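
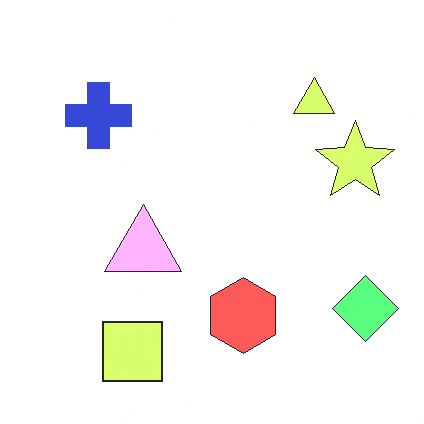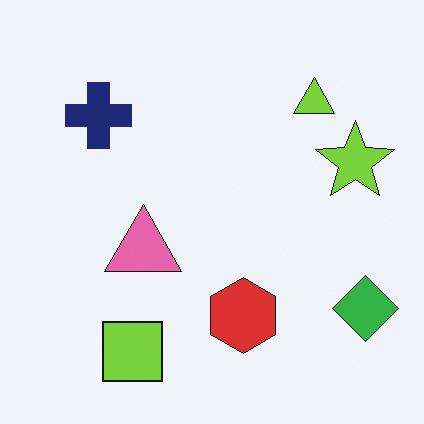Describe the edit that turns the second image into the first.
Brightened a lot.

Every pixel — background and shapes alike — is uniformly brightened.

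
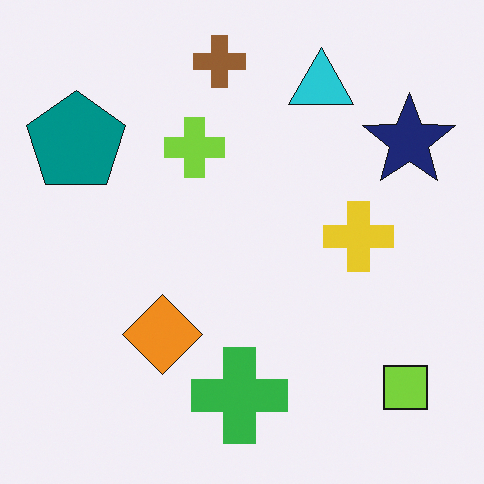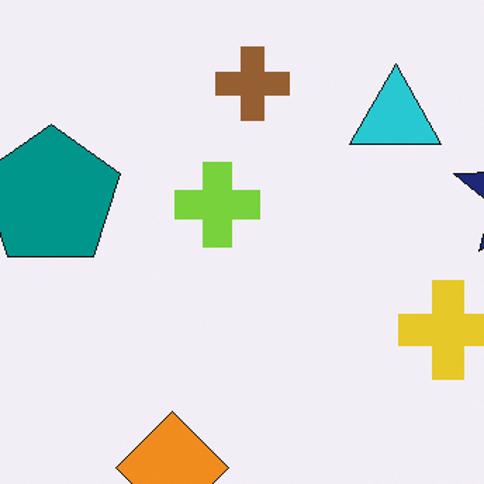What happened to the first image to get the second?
The second image is the first cropped slightly and scaled back up.

The visible shapes are larger and the field of view is narrower; shapes near the original edges may be partly or wholly outside the frame — a crop-and-rescale.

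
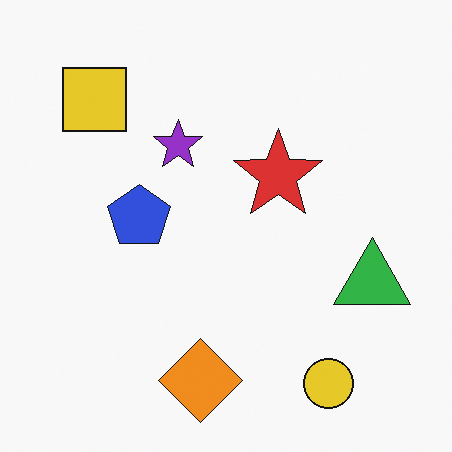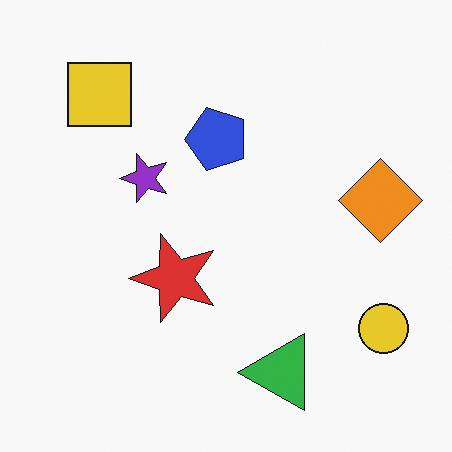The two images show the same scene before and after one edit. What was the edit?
Transposed (reflected across the top-left ↔ bottom-right diagonal).

Shapes have swapped their row and column positions — what was in the top-right is now in the bottom-left — a diagonal reflection.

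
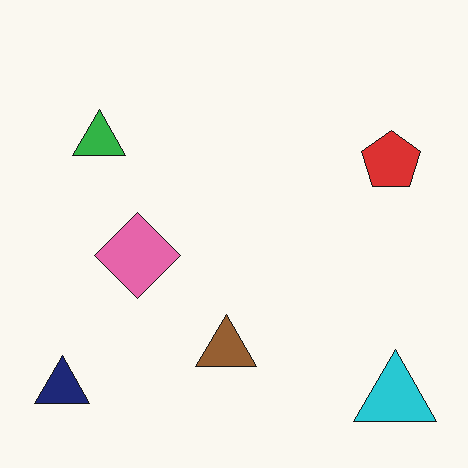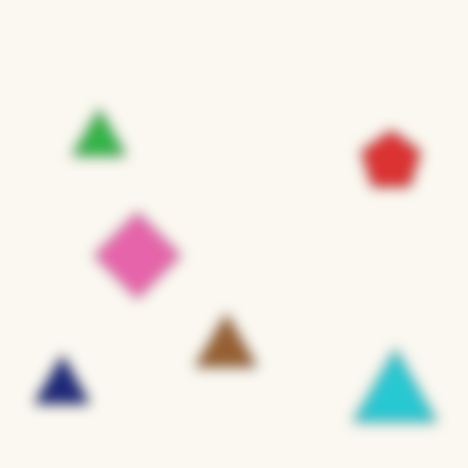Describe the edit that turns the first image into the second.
The transformation is: heavily blurred.

Shape edges and outlines are uniformly softened across the whole image.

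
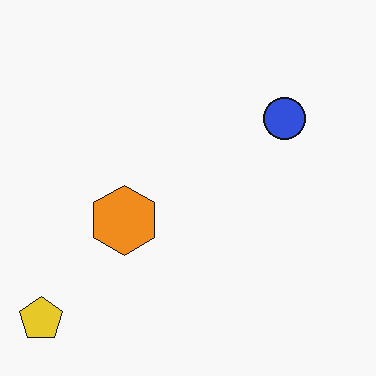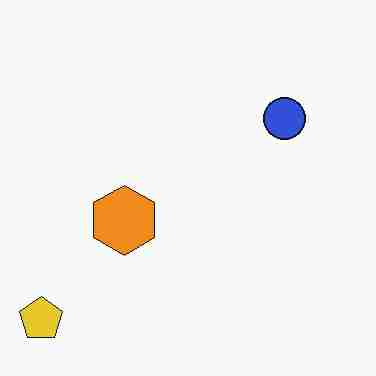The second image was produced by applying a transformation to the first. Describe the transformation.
Degraded with heavy JPEG compression.

Blocky 8×8 compression artifacts appear around shape edges and the flat background shows ringing — characteristic JPEG degradation.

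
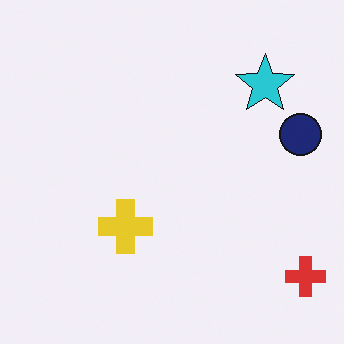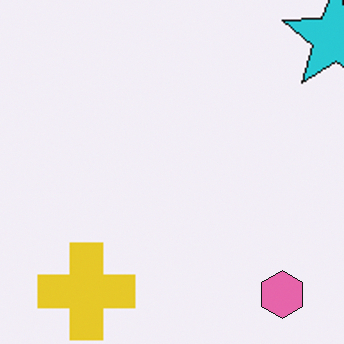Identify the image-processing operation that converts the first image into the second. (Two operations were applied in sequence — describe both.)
Cropped tightly and scaled back up, then overlaid with an additional pink hexagon.

The visible shapes are larger and the field of view is narrower; shapes near the original edges may be partly or wholly outside the frame — a crop-and-rescale. A pink hexagon appears in the second image that is absent from the first.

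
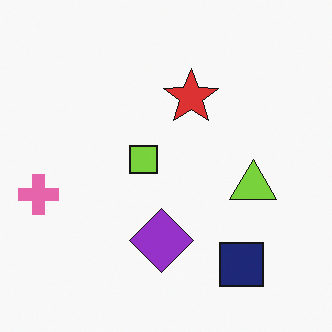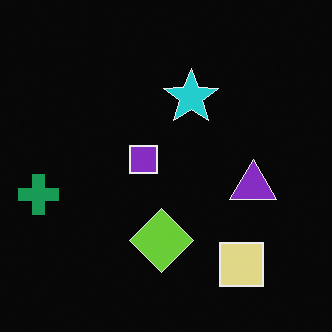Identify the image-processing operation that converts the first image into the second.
Color-inverted (negative).

The light background has become dark and every shape's color is its complement — a photographic negative.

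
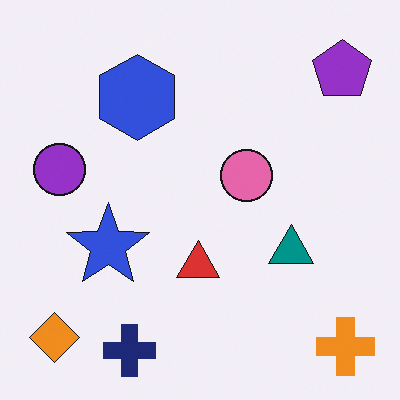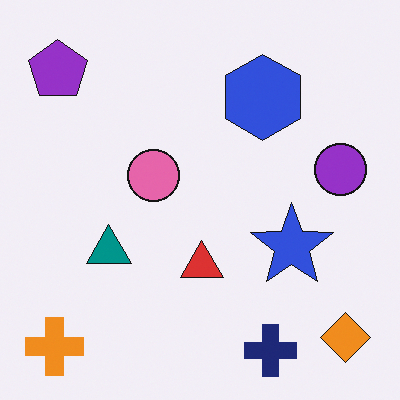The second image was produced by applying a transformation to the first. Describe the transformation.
It was flipped horizontally (left ↔ right).

The orange diamond is in the bottom-left of the first image and the bottom-right of the second — shapes on opposite sides of the vertical midline have swapped in a mirror flip.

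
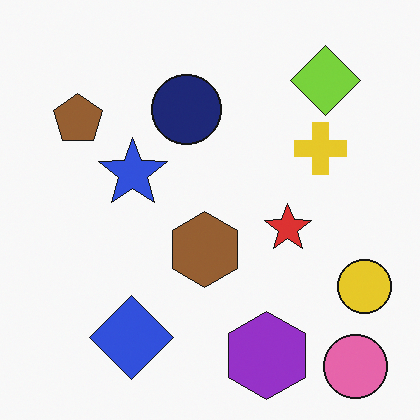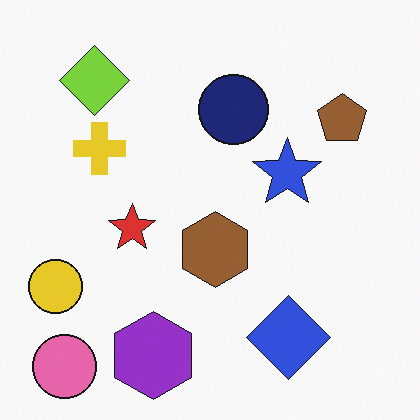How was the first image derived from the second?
The image was flipped horizontally (left ↔ right).

The yellow circle is in the bottom-left of the second image and the bottom-right of the first — shapes on opposite sides of the vertical midline have swapped in a mirror flip.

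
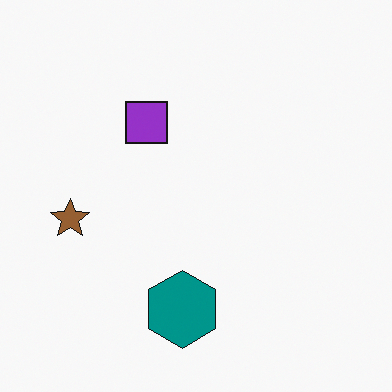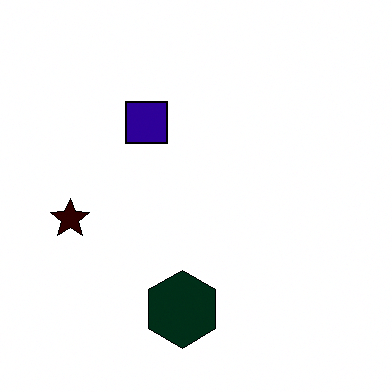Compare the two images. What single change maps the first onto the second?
Given much higher contrast.

Tones are pushed away from mid-grey across the whole image — a global contrast change.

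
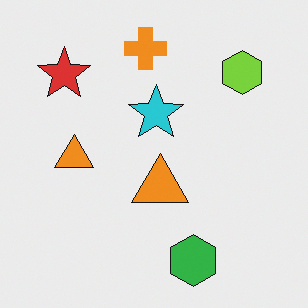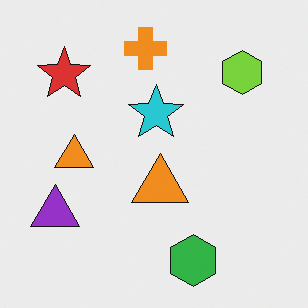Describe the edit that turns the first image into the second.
The image was overlaid with an additional purple triangle.

A purple triangle appears in the second image that is absent from the first.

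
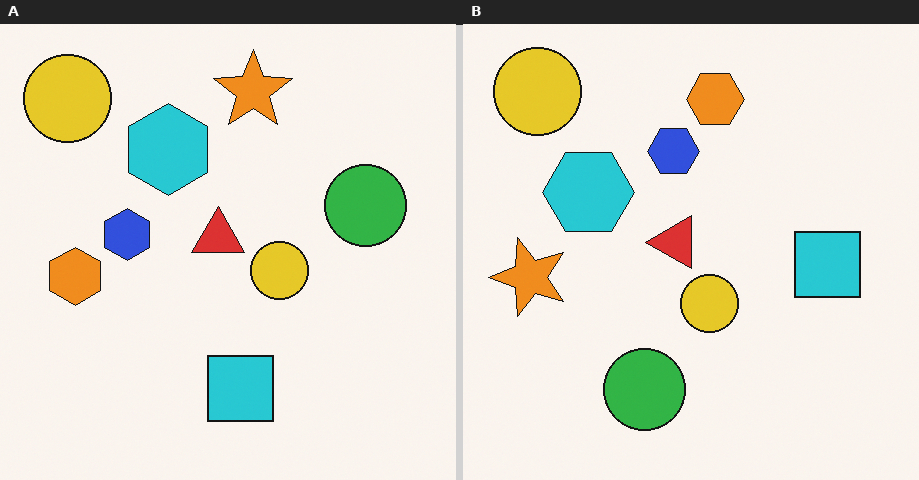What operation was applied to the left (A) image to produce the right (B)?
This is the original image transposed (reflected across the top-left ↔ bottom-right diagonal).

Shapes have swapped their row and column positions — what was in the top-right is now in the bottom-left — a diagonal reflection.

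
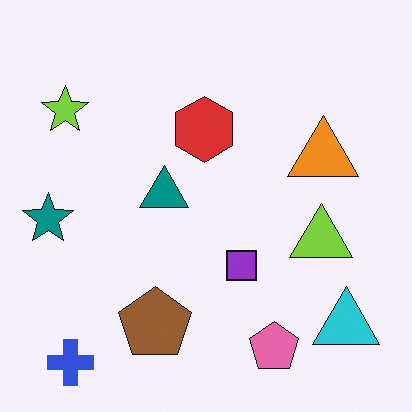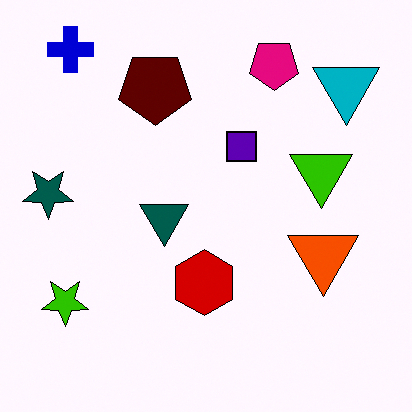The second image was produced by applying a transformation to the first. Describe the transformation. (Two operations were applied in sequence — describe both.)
The second image is the first given much higher contrast, then flipped vertically (top ↔ bottom).

Tones are pushed away from mid-grey across the whole image — a global contrast change. The blue cross is in the bottom-left of the first image and the top-left of the second — shapes on opposite sides of the horizontal midline have swapped in a mirror flip.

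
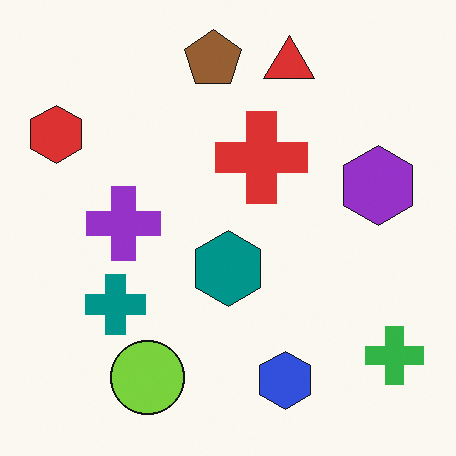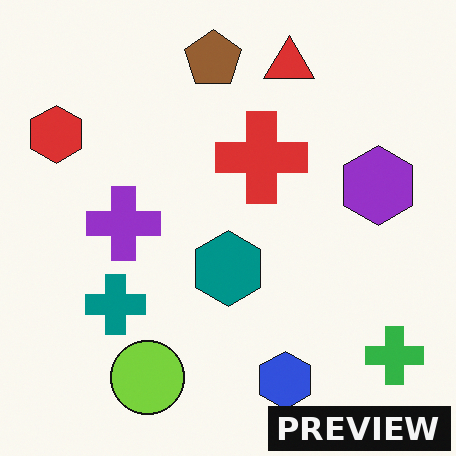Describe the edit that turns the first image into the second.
It was watermarked with the text "PREVIEW" in the lower-right corner.

A dark label reading "PREVIEW" appears in the lower-right corner.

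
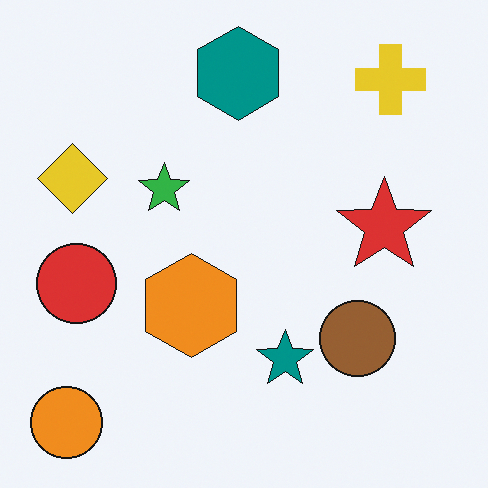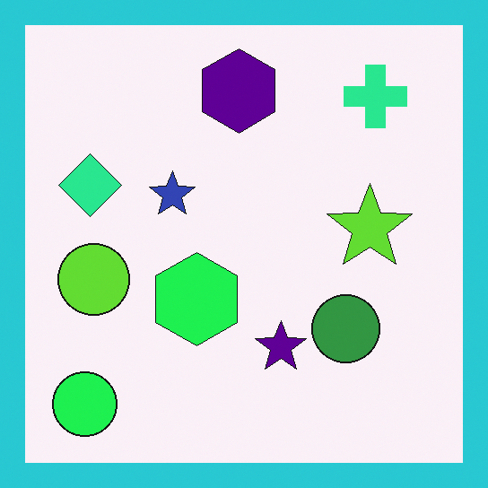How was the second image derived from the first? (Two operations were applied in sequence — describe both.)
This is the original image hue-shifted by a moderate amount, then framed with a cyan border.

Every shape's color has rotated by the same amount around the hue wheel — a uniform hue shift. A solid cyan frame runs around the edge of the second image, with the content slightly shrunk inside it.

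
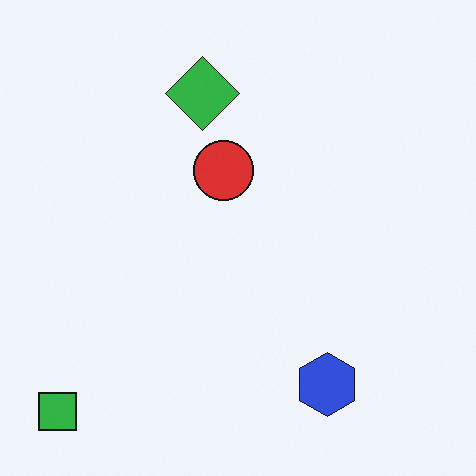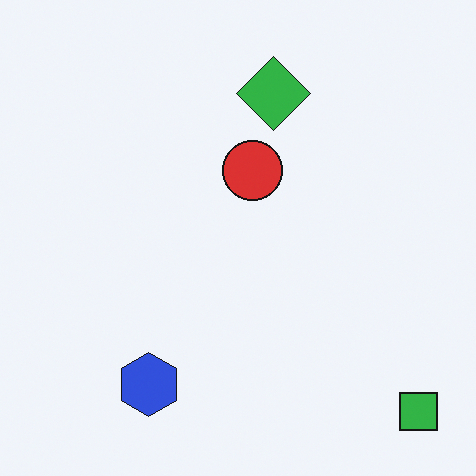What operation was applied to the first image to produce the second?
The image was flipped horizontally (left ↔ right).

The green square is in the bottom-left of the first image and the bottom-right of the second — shapes on opposite sides of the vertical midline have swapped in a mirror flip.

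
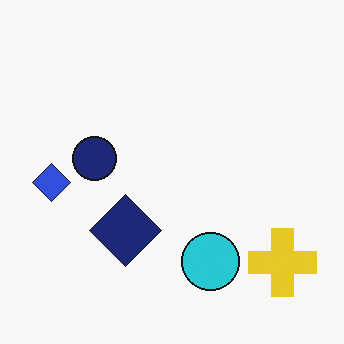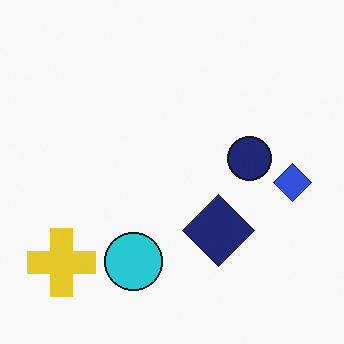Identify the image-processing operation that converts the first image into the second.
This is the original image flipped horizontally (left ↔ right).

The blue diamond is in the left of the first image and the right of the second — shapes on opposite sides of the vertical midline have swapped in a mirror flip.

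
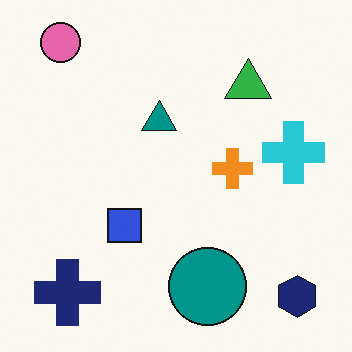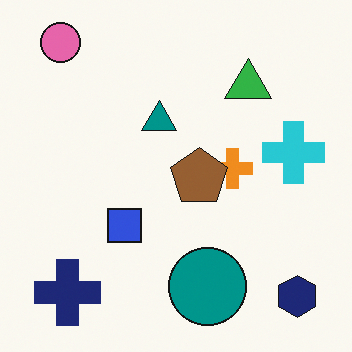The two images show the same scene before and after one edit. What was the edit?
The second image is the first overlaid with an additional brown pentagon.

A brown pentagon appears in the second image that is absent from the first.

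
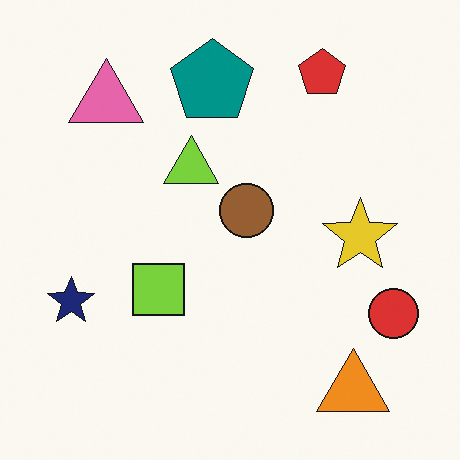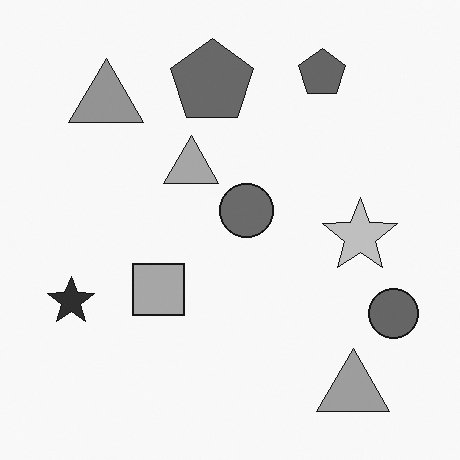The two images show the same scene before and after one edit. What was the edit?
This is the original image converted to grayscale.

All color is removed — every shape is now a shade of grey.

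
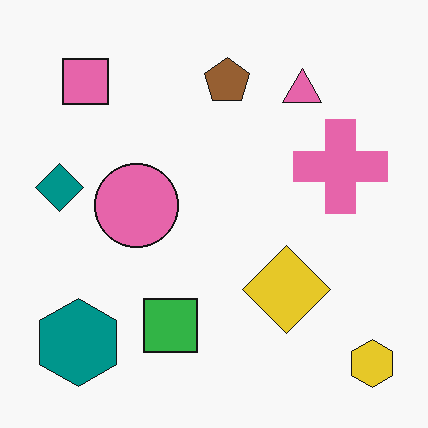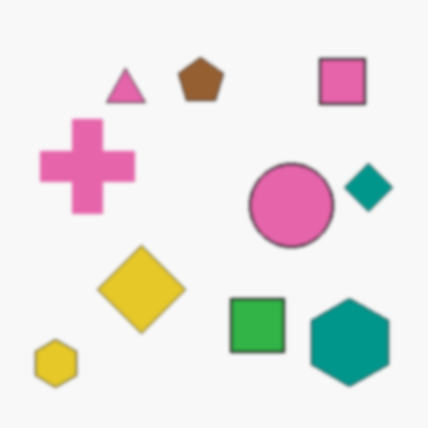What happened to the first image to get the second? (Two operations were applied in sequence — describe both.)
It was lightly blurred, then flipped horizontally (left ↔ right).

Shape edges and outlines are uniformly softened across the whole image. The yellow hexagon is in the bottom-right of the first image and the bottom-left of the second — shapes on opposite sides of the vertical midline have swapped in a mirror flip.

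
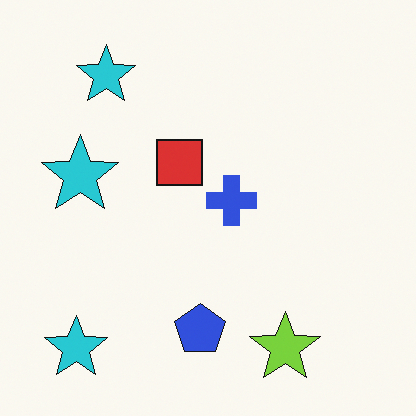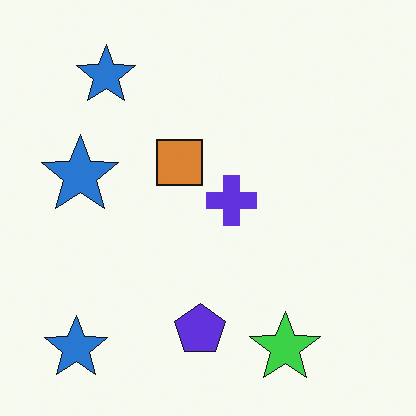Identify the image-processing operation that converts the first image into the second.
The image was hue-shifted by a small amount.

Every shape's color has rotated by the same amount around the hue wheel — a uniform hue shift.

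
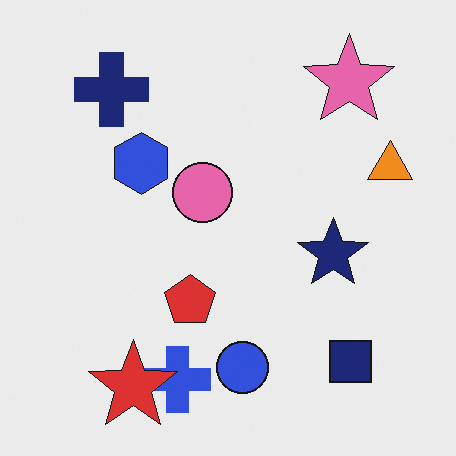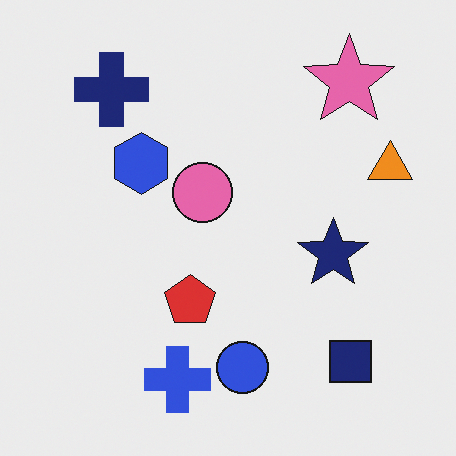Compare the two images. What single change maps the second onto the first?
It was overlaid with an additional red star.

A red star appears in the first image that is absent from the second.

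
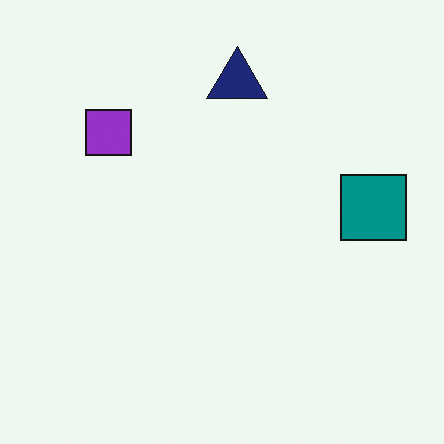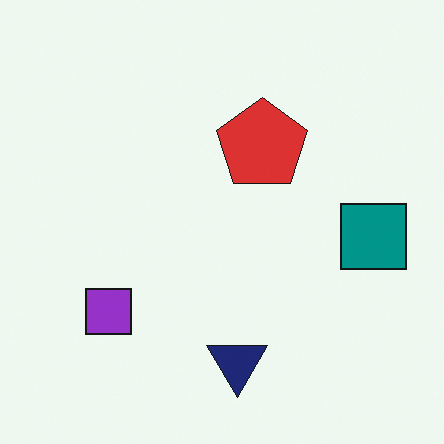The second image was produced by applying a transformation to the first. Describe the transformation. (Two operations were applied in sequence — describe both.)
The second image is the first flipped vertically (top ↔ bottom), then overlaid with an additional red pentagon.

The navy triangle is in the top of the first image and the bottom of the second — shapes on opposite sides of the horizontal midline have swapped in a mirror flip. A red pentagon appears in the second image that is absent from the first.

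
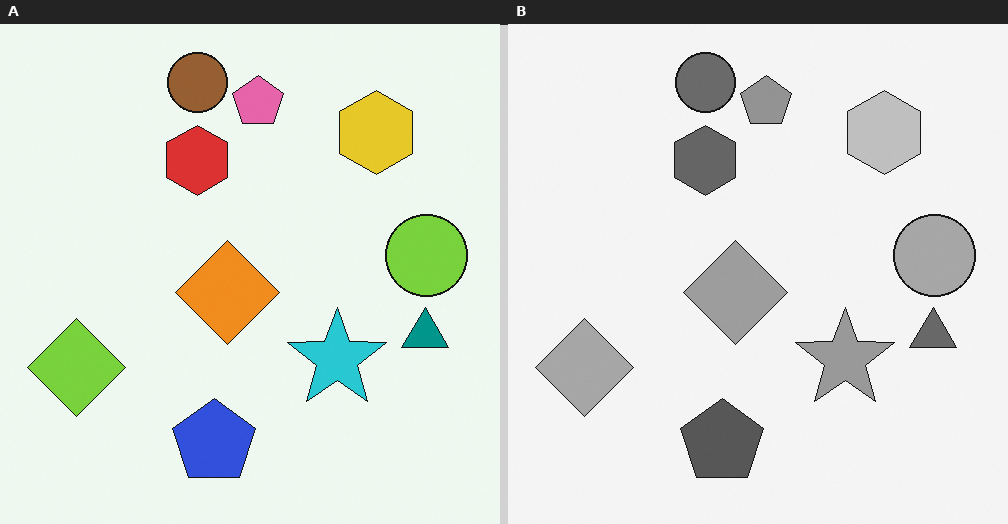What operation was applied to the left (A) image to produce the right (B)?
The right (B) image is the left (A) converted to grayscale.

All color is removed — every shape is now a shade of grey.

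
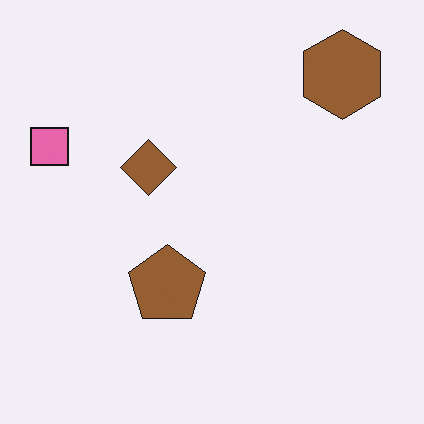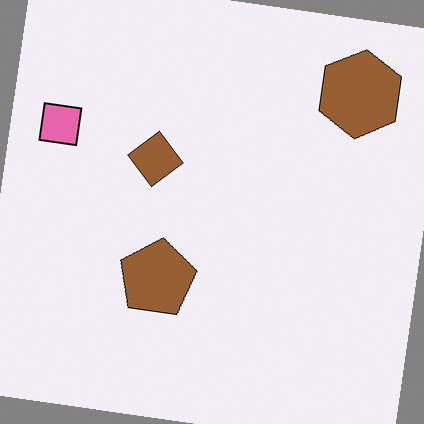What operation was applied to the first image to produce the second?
The transformation is: rotated clockwise by a small amount.

Every shape is tilted by the same angle and the image corners show triangular fill wedges — a whole-image rotation by a non-right angle.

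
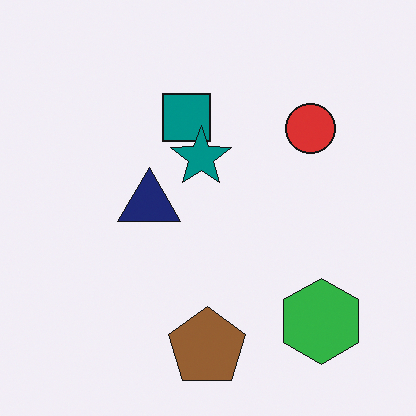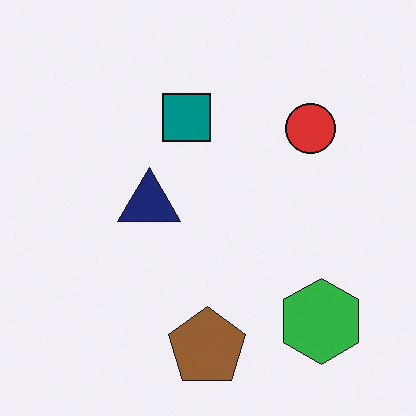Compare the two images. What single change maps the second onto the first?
The image was overlaid with an additional teal star.

A teal star appears in the first image that is absent from the second.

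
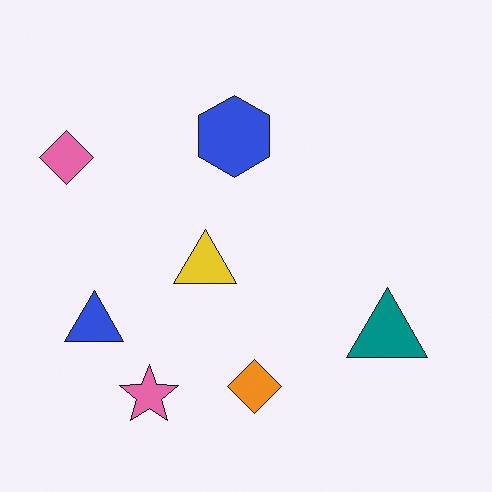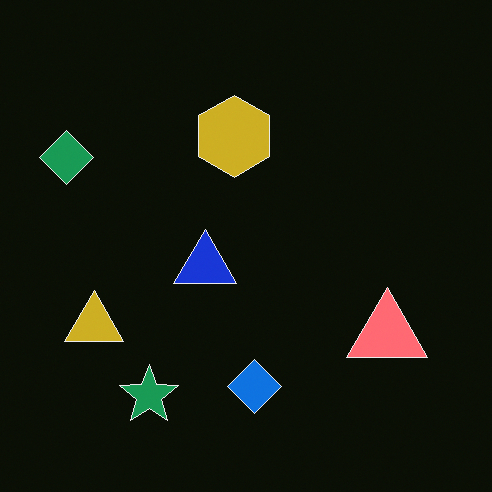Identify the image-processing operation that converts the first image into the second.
This is the original image color-inverted (negative).

The light background has become dark and every shape's color is its complement — a photographic negative.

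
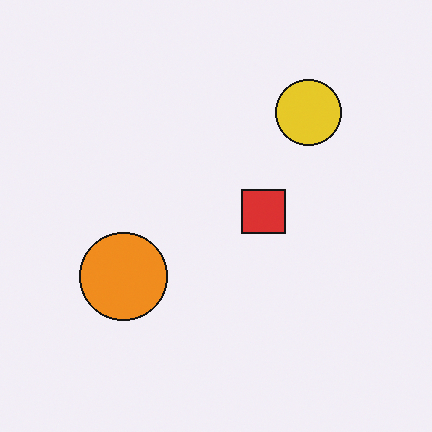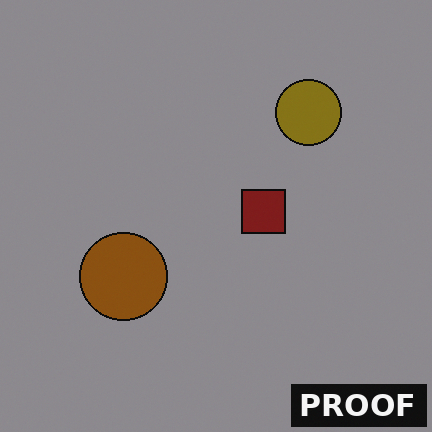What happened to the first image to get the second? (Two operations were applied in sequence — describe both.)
This is the original image substantially darkened, then watermarked with the text "PROOF" in the lower-right corner.

Every pixel — background and shapes alike — is uniformly darkened. A dark label reading "PROOF" appears in the lower-right corner.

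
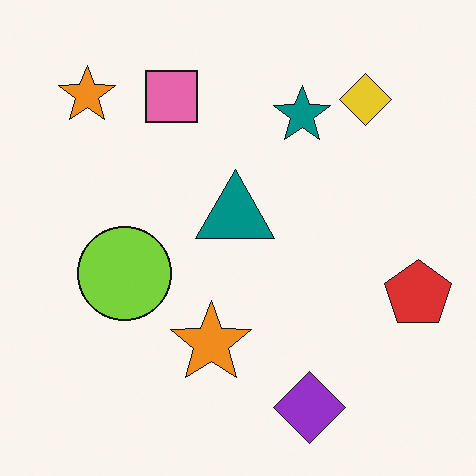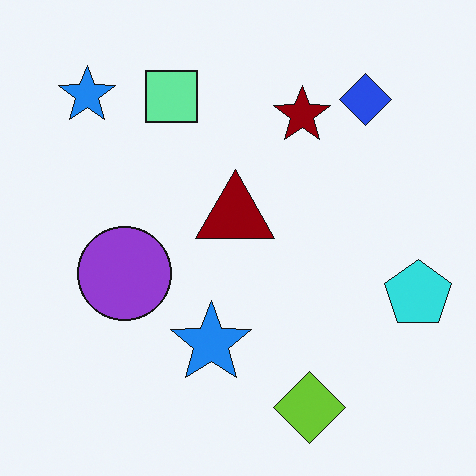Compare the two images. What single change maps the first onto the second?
Hue-shifted through roughly half the color wheel.

Every shape's color has rotated by the same amount around the hue wheel — a uniform hue shift.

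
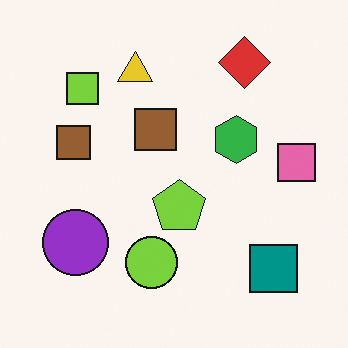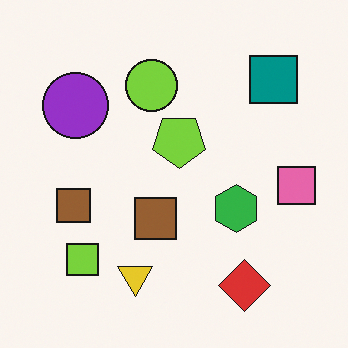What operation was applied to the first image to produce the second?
This is the original image flipped vertically (top ↔ bottom).

The red diamond is in the top-right of the first image and the bottom-right of the second — shapes on opposite sides of the horizontal midline have swapped in a mirror flip.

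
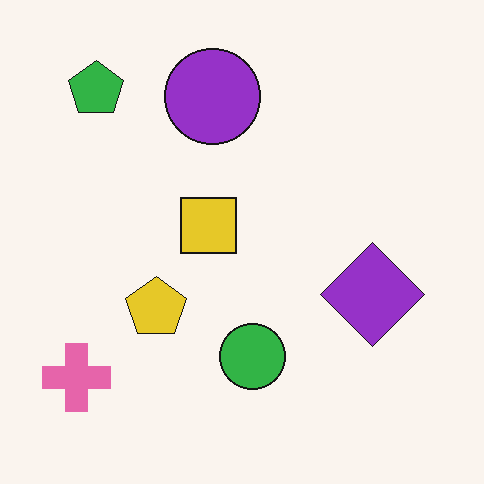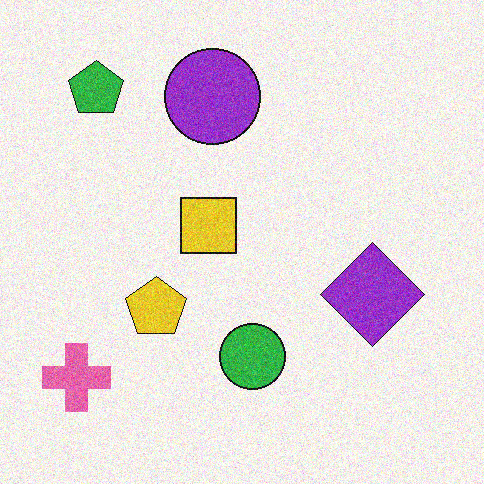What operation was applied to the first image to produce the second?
The image was degraded with moderate additive noise.

Random speckle covers the whole image, including the flat background.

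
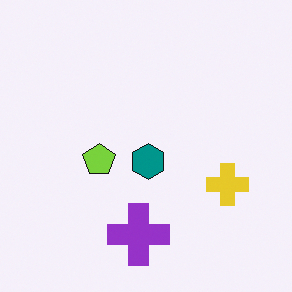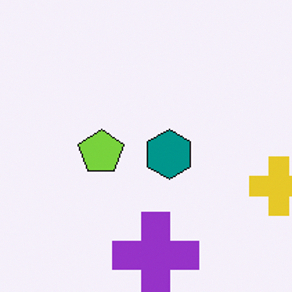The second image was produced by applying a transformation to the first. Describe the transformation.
It was cropped slightly and scaled back up.

The visible shapes are larger and the field of view is narrower; shapes near the original edges may be partly or wholly outside the frame — a crop-and-rescale.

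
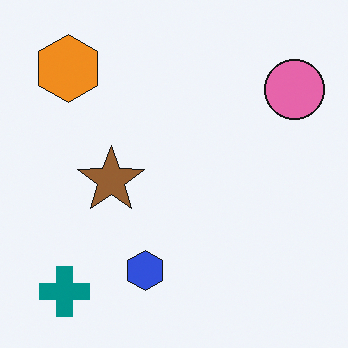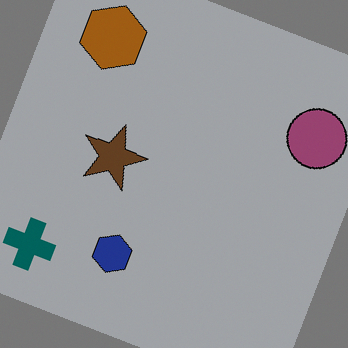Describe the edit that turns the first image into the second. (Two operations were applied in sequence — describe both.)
The transformation is: rotated clockwise by a moderate amount, then noticeably darkened.

Every shape is tilted by the same angle and the image corners show triangular fill wedges — a whole-image rotation by a non-right angle. Every pixel — background and shapes alike — is uniformly darkened.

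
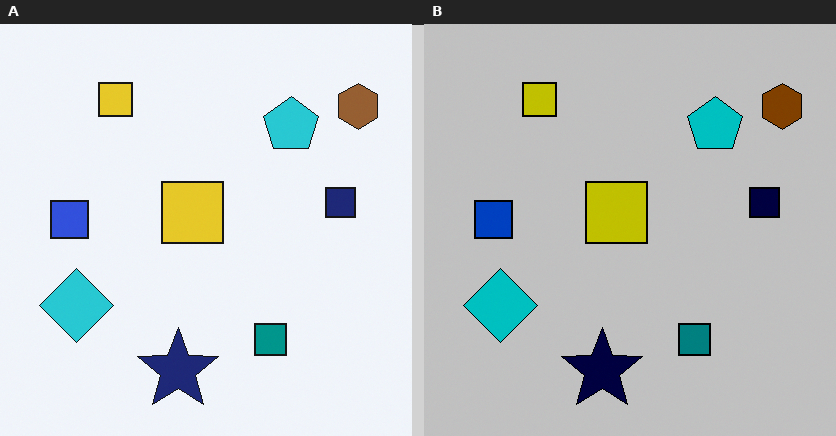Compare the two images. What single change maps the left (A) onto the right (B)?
This is the original image heavily posterized to just a handful of flat colors.

Each flat color has snapped to a coarser quantized level — most visibly, the near-white background has dropped to a flat grey.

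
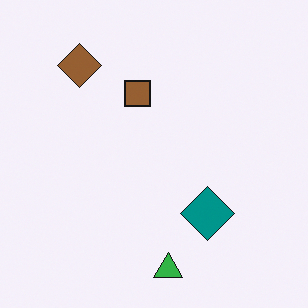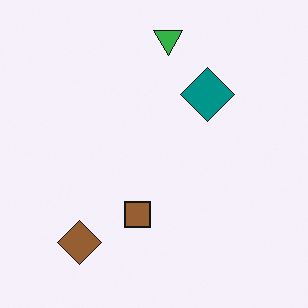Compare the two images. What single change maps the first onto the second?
This is the original image flipped vertically (top ↔ bottom).

The green triangle is in the bottom of the first image and the top of the second — shapes on opposite sides of the horizontal midline have swapped in a mirror flip.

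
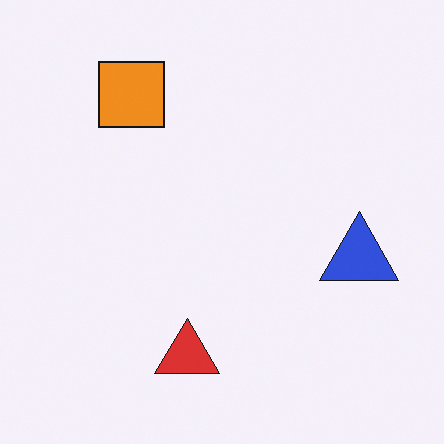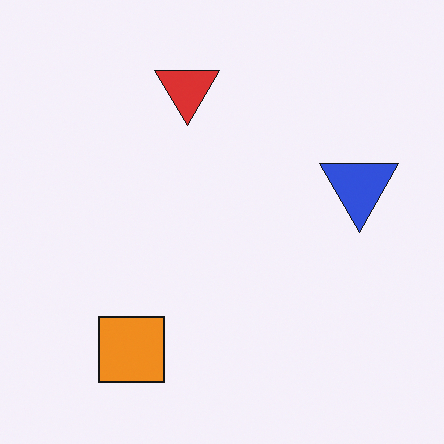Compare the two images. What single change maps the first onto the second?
The second image is the first flipped vertically (top ↔ bottom).

The red triangle is in the bottom of the first image and the top of the second — shapes on opposite sides of the horizontal midline have swapped in a mirror flip.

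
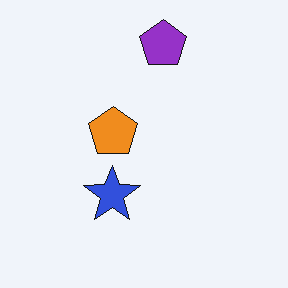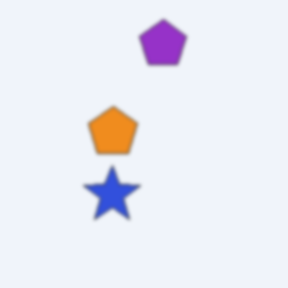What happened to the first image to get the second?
It was given a subtle gaussian blur.

Shape edges and outlines are uniformly softened across the whole image.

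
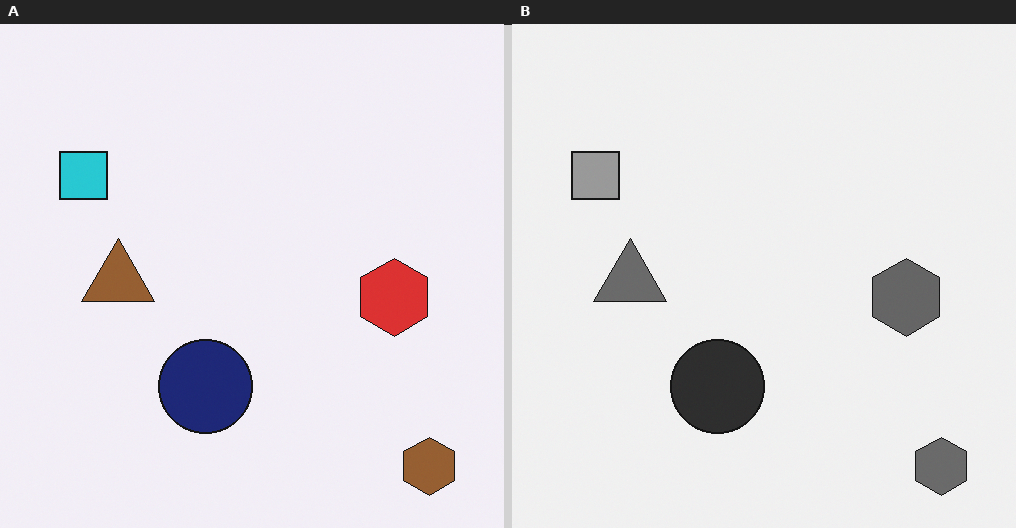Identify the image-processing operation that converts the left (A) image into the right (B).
This is the original image converted to grayscale.

All color is removed — every shape is now a shade of grey.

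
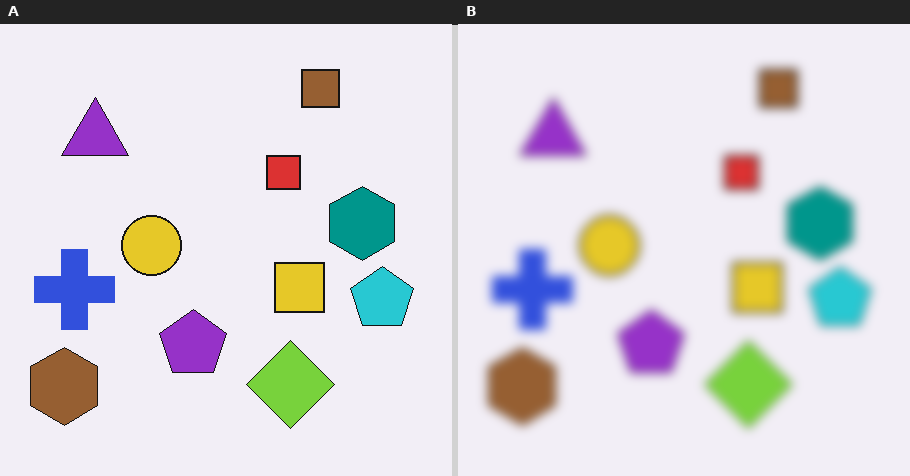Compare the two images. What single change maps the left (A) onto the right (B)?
This is the original image strongly gaussian-blurred.

Shape edges and outlines are uniformly softened across the whole image.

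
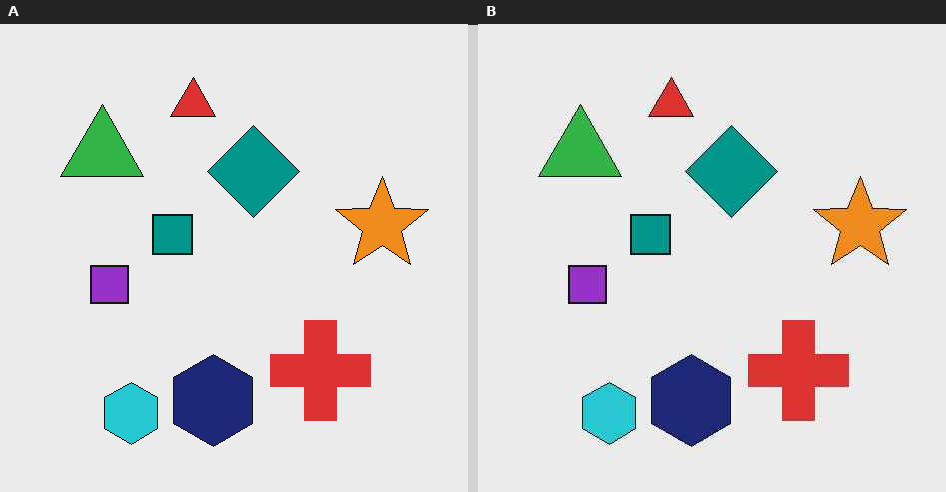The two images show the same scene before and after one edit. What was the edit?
The image was JPEG-compressed with visible artifacts.

Blocky 8×8 compression artifacts appear around shape edges and the flat background shows ringing — characteristic JPEG degradation.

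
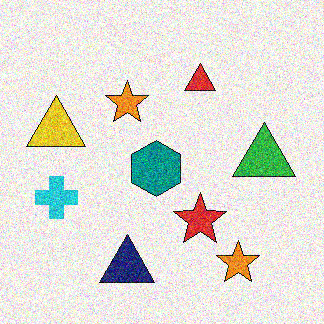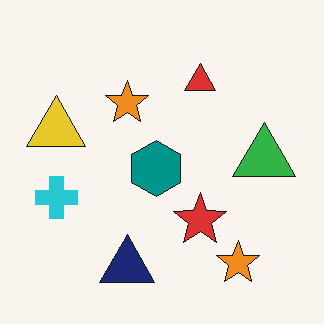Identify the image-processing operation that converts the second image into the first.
It was degraded with heavy additive noise.

Random speckle covers the whole image, including the flat background.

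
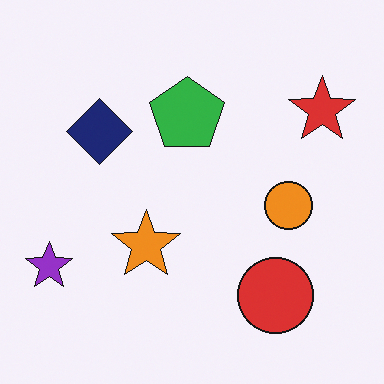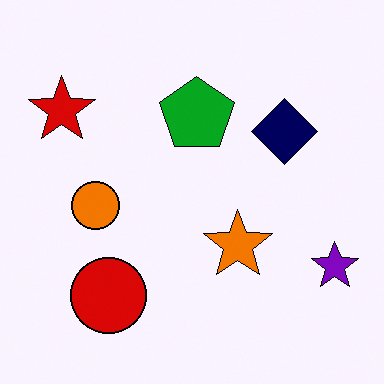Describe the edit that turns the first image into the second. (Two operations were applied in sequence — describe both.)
The transformation is: flipped horizontally (left ↔ right), then given slightly increased contrast.

The purple star is in the bottom-left of the first image and the bottom-right of the second — shapes on opposite sides of the vertical midline have swapped in a mirror flip. Tones are pushed away from mid-grey across the whole image — a global contrast change.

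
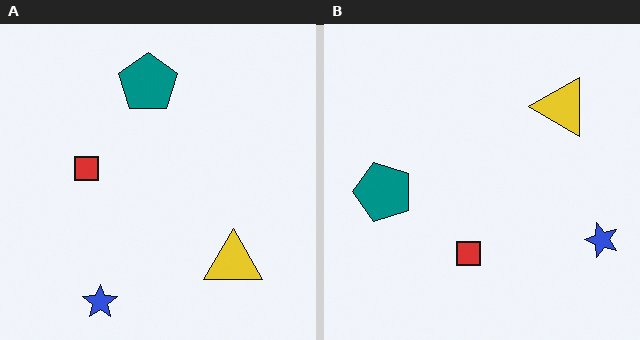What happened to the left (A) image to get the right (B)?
It was rotated 90° counter-clockwise.

The blue star sits in the bottom-left of the left (A) image and the bottom-right of the right (B) — consistent with a whole-image 90° counter-clockwise rotation.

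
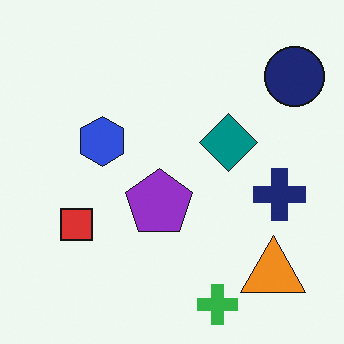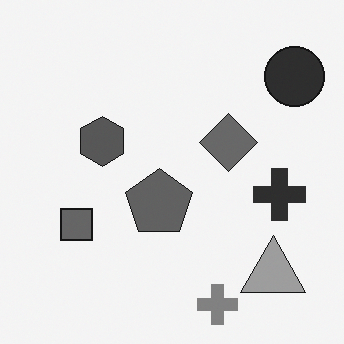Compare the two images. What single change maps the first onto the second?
It was converted to grayscale.

All color is removed — every shape is now a shade of grey.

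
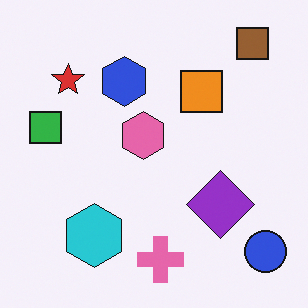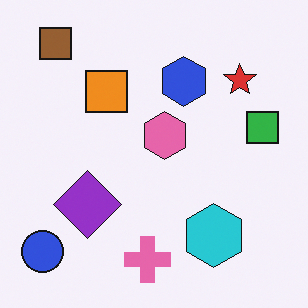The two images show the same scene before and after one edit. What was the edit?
The image was flipped horizontally (left ↔ right).

The blue circle is in the bottom-right of the first image and the bottom-left of the second — shapes on opposite sides of the vertical midline have swapped in a mirror flip.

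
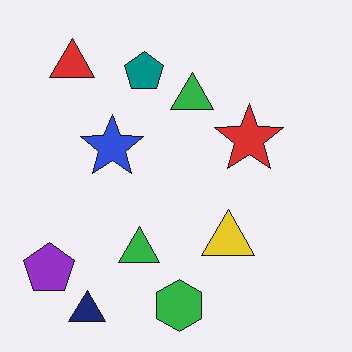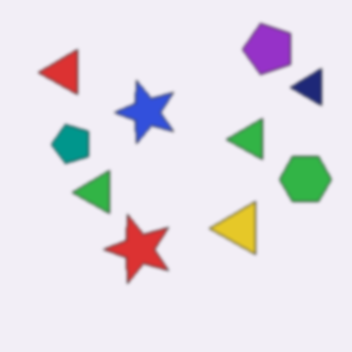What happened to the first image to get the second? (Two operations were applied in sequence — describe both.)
The second image is the first slightly softened, then transposed (reflected across the top-left ↔ bottom-right diagonal).

Shape edges and outlines are uniformly softened across the whole image. Shapes have swapped their row and column positions — what was in the top-right is now in the bottom-left — a diagonal reflection.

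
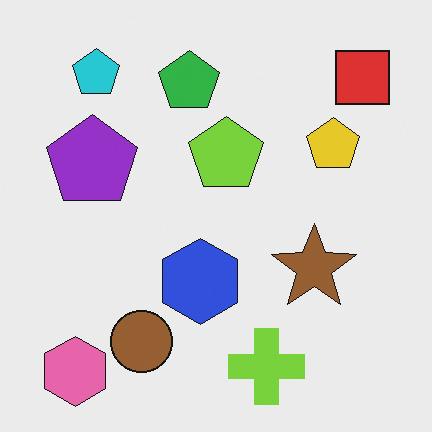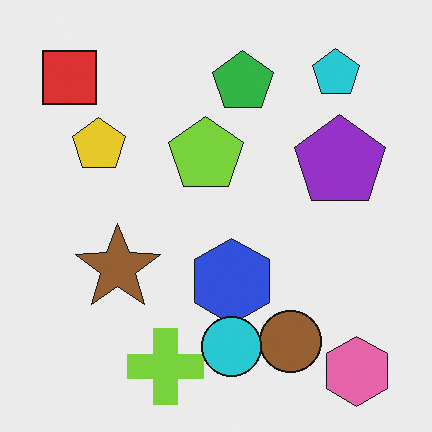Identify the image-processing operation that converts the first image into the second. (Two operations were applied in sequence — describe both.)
This is the original image flipped horizontally (left ↔ right), then overlaid with an additional cyan circle.

The red square is in the top-right of the first image and the top-left of the second — shapes on opposite sides of the vertical midline have swapped in a mirror flip. A cyan circle appears in the second image that is absent from the first.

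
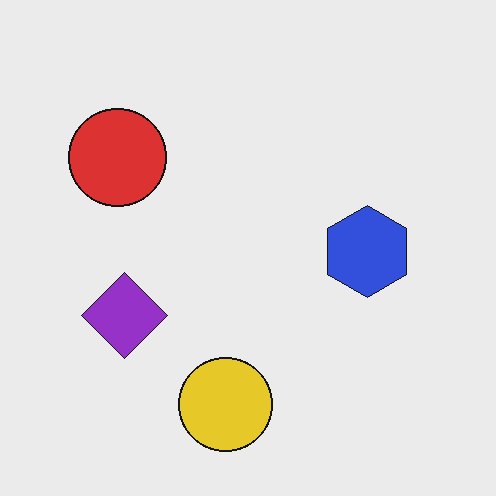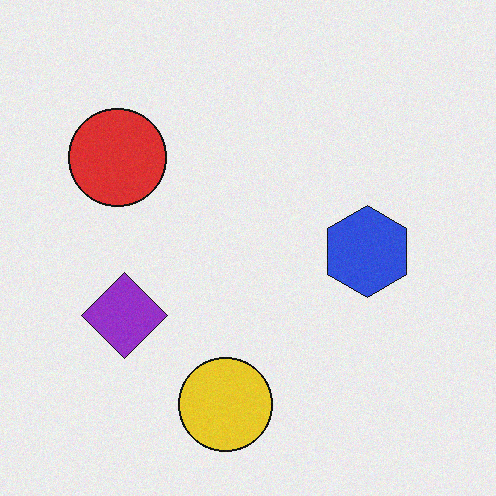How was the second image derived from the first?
It was degraded with light additive noise.

Random speckle covers the whole image, including the flat background.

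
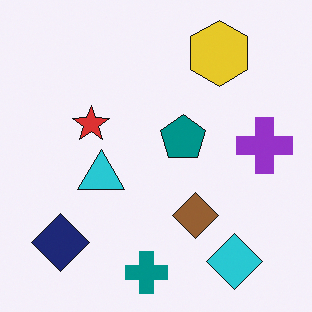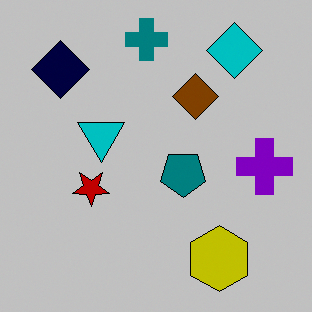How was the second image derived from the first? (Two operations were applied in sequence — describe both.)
The second image is the first flipped vertically (top ↔ bottom), then aggressively posterized.

The teal cross is in the bottom of the first image and the top of the second — shapes on opposite sides of the horizontal midline have swapped in a mirror flip. Each flat color has snapped to a coarser quantized level — most visibly, the near-white background has dropped to a flat grey.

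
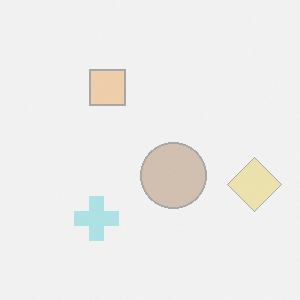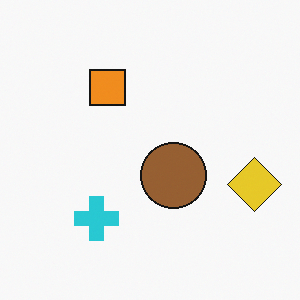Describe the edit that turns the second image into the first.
It was washed out (contrast reduced).

Tones are pushed toward mid-grey across the whole image — a global contrast change.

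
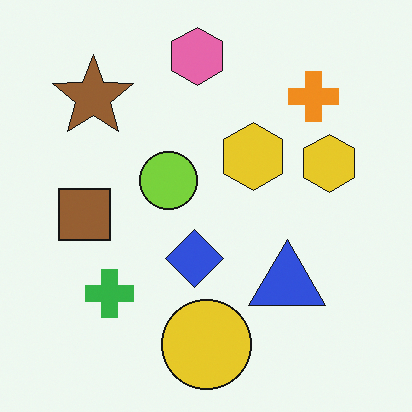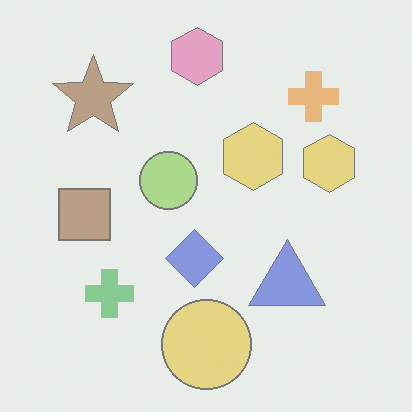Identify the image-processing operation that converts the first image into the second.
The transformation is: given much lower contrast.

Tones are pushed toward mid-grey across the whole image — a global contrast change.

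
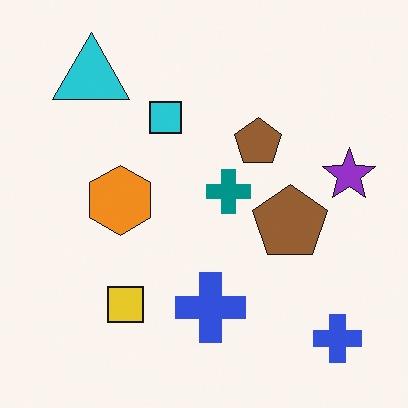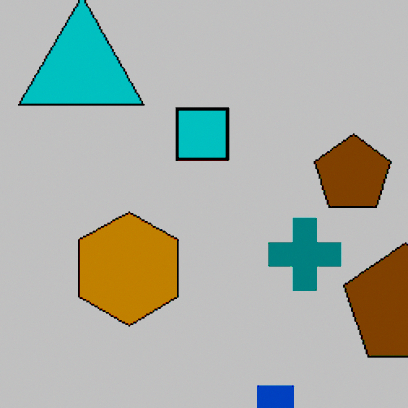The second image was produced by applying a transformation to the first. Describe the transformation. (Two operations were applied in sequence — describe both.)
It was cropped tightly and scaled back up, then aggressively posterized.

The visible shapes are larger and the field of view is narrower; shapes near the original edges may be partly or wholly outside the frame — a crop-and-rescale. Each flat color has snapped to a coarser quantized level — most visibly, the near-white background has dropped to a flat grey.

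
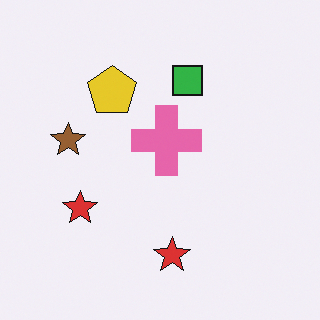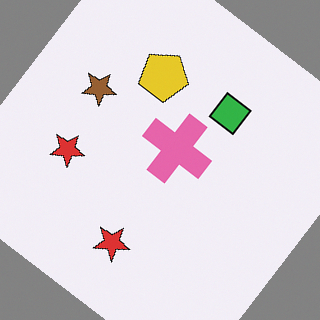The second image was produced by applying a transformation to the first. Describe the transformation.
Rotated clockwise by a large amount — several tens of degrees.

Every shape is tilted by the same angle and the image corners show triangular fill wedges — a whole-image rotation by a non-right angle.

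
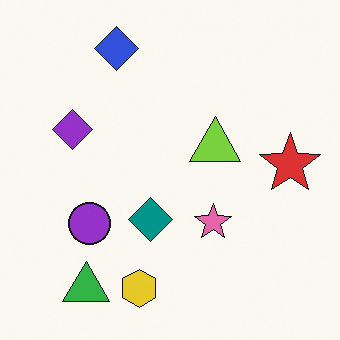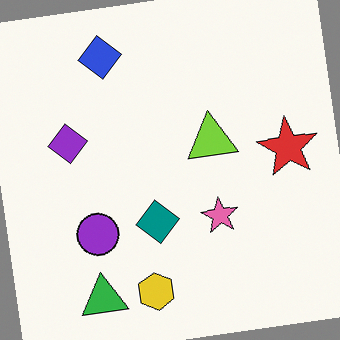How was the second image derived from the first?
The image was rotated counter-clockwise by a few degrees.

Every shape is tilted by the same angle and the image corners show triangular fill wedges — a whole-image rotation by a non-right angle.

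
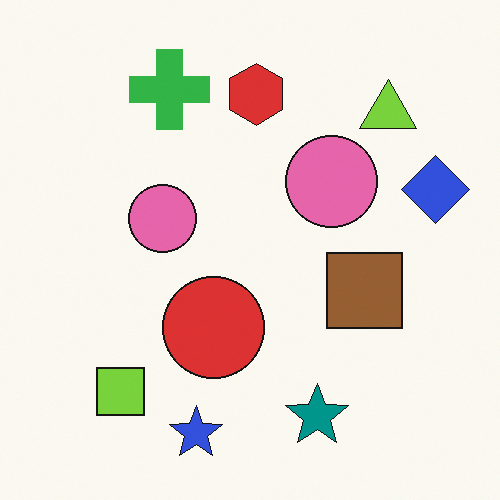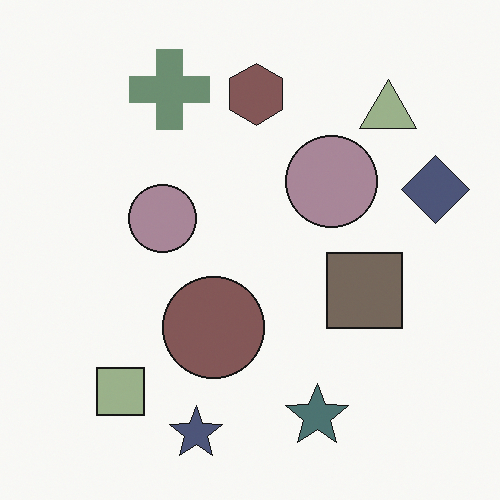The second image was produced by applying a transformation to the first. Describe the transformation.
This is the original image heavily desaturated.

All colors are more muted and greyish — a global saturation change.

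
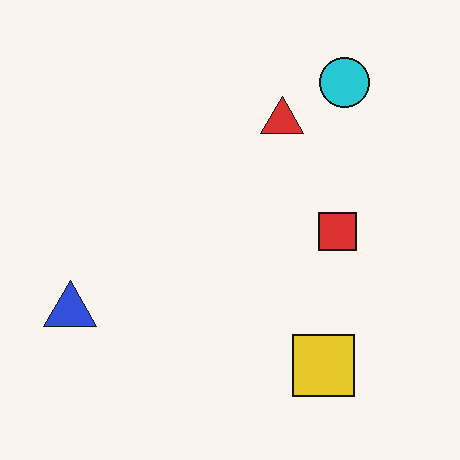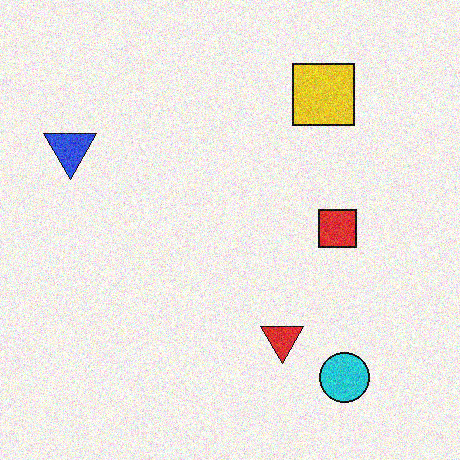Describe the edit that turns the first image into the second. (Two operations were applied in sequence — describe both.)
This is the original image flipped vertically (top ↔ bottom), then degraded with moderate additive noise.

The cyan circle is in the top-right of the first image and the bottom-right of the second — shapes on opposite sides of the horizontal midline have swapped in a mirror flip. Random speckle covers the whole image, including the flat background.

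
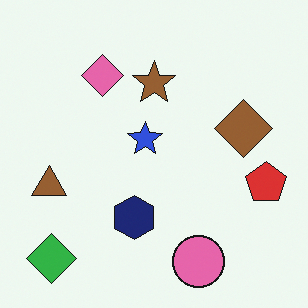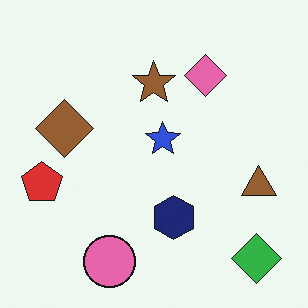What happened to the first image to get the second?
It was flipped horizontally (left ↔ right).

The red pentagon is in the right of the first image and the left of the second — shapes on opposite sides of the vertical midline have swapped in a mirror flip.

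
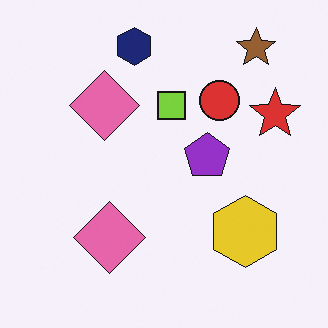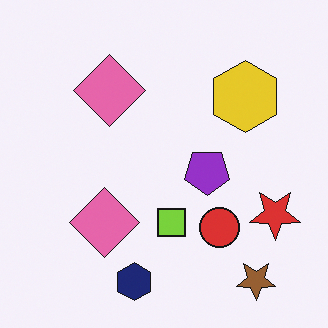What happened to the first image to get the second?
Flipped vertically (top ↔ bottom).

The navy hexagon is in the top of the first image and the bottom of the second — shapes on opposite sides of the horizontal midline have swapped in a mirror flip.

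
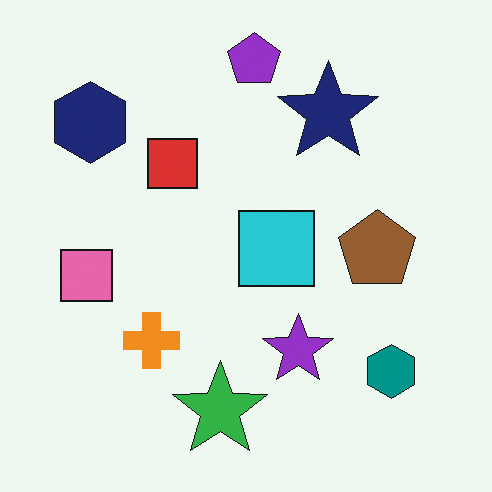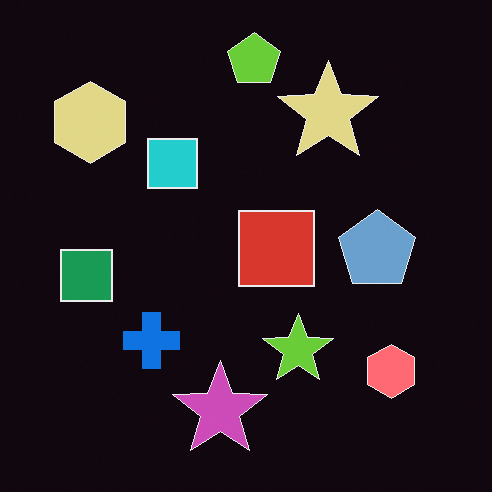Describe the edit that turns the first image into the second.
The transformation is: color-inverted (negative).

The light background has become dark and every shape's color is its complement — a photographic negative.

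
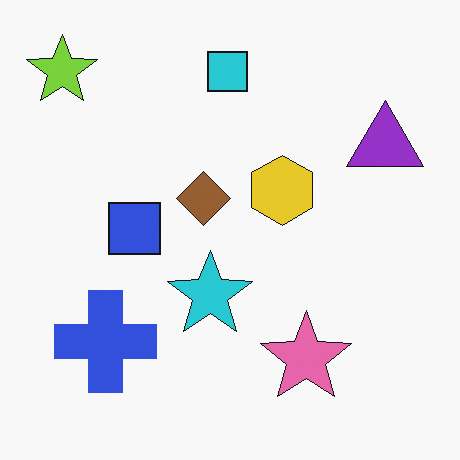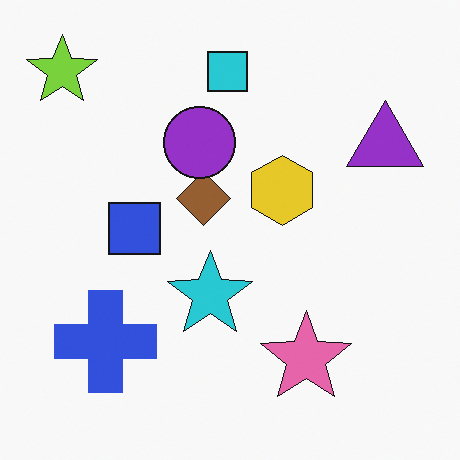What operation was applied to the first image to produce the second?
It was overlaid with an additional purple circle.

A purple circle appears in the second image that is absent from the first.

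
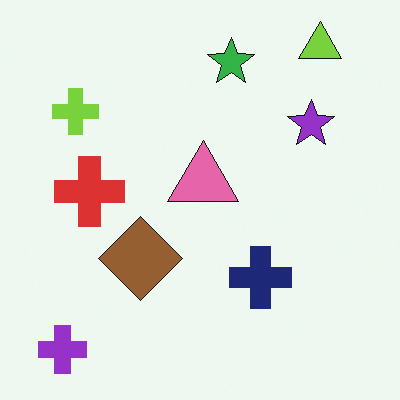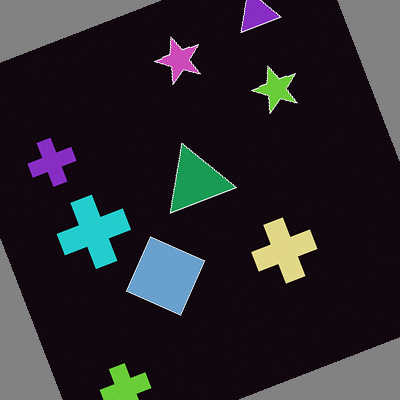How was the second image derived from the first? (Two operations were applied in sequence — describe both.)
Color-inverted (negative), then rotated counter-clockwise by a clearly visible amount.

The light background has become dark and every shape's color is its complement — a photographic negative. Every shape is tilted by the same angle and the image corners show triangular fill wedges — a whole-image rotation by a non-right angle.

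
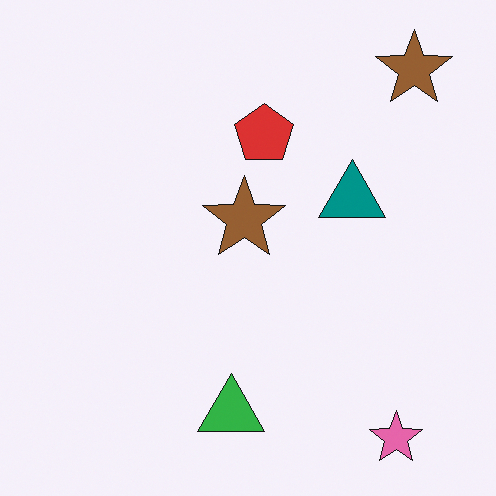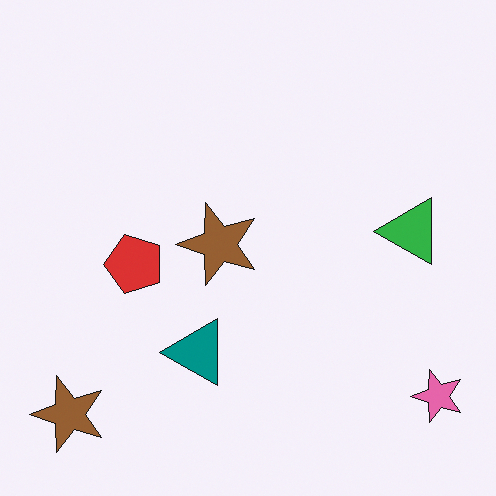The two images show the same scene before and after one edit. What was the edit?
Transposed (reflected across the top-left ↔ bottom-right diagonal).

Shapes have swapped their row and column positions — what was in the top-right is now in the bottom-left — a diagonal reflection.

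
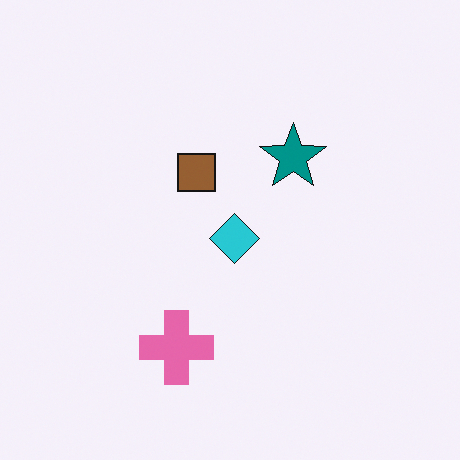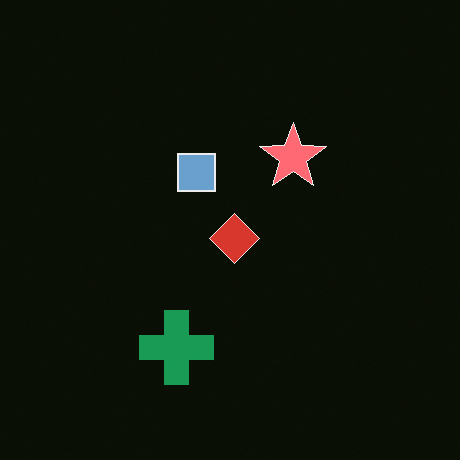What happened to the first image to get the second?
The second image is the first color-inverted (negative).

The light background has become dark and every shape's color is its complement — a photographic negative.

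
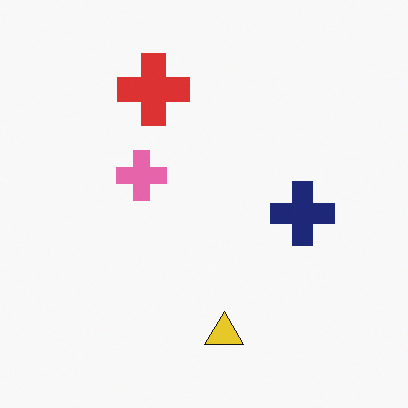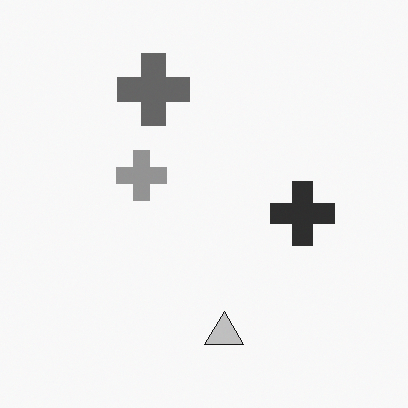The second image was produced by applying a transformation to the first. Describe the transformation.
The second image is the first converted to grayscale.

All color is removed — every shape is now a shade of grey.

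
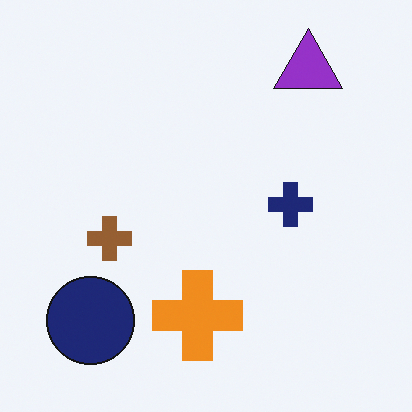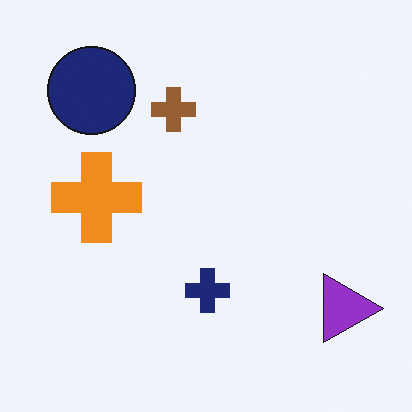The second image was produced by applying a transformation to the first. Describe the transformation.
It was rotated 90° clockwise.

The purple triangle sits in the top-right of the first image and the bottom-right of the second — consistent with a whole-image 90° clockwise rotation.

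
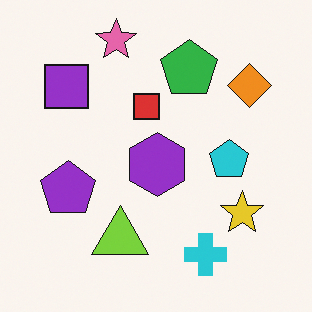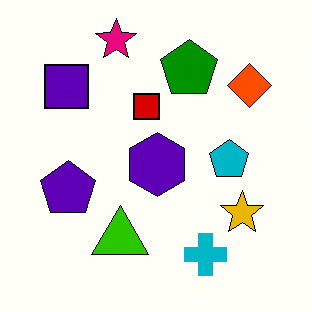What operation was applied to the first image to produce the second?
The transformation is: boosted in contrast.

Tones are pushed away from mid-grey across the whole image — a global contrast change.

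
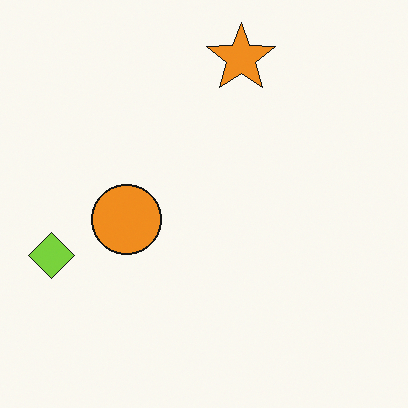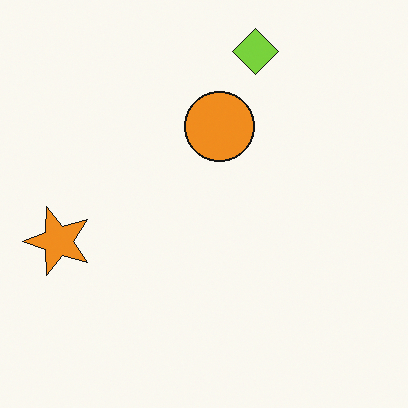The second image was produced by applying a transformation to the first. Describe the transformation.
Transposed (reflected across the top-left ↔ bottom-right diagonal).

Shapes have swapped their row and column positions — what was in the top-right is now in the bottom-left — a diagonal reflection.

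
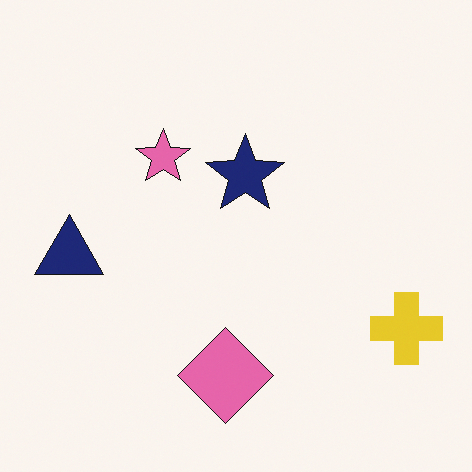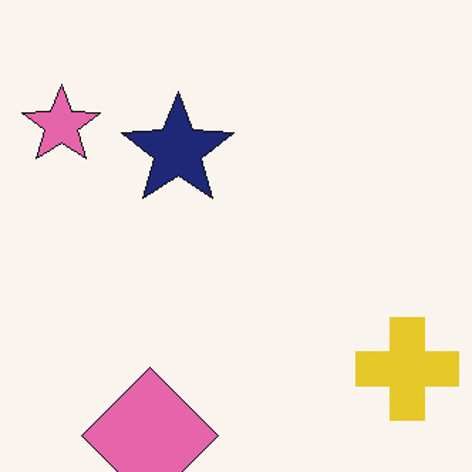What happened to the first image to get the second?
This is the original image cropped slightly and scaled back up.

The visible shapes are larger and the field of view is narrower; shapes near the original edges may be partly or wholly outside the frame — a crop-and-rescale.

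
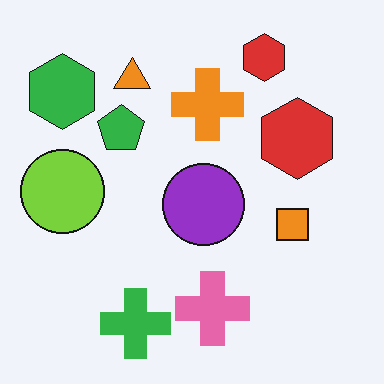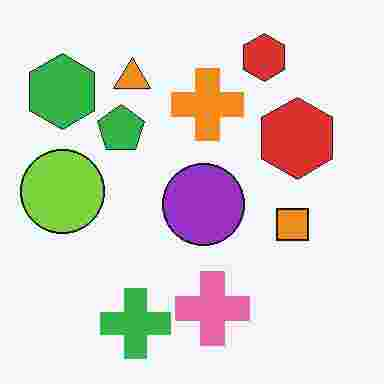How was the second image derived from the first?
The second image is the first heavily JPEG-compressed with obvious blocking artifacts.

Blocky 8×8 compression artifacts appear around shape edges and the flat background shows ringing — characteristic JPEG degradation.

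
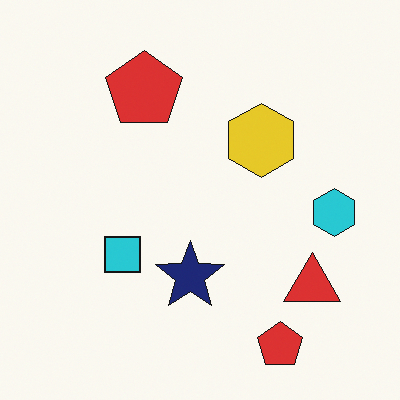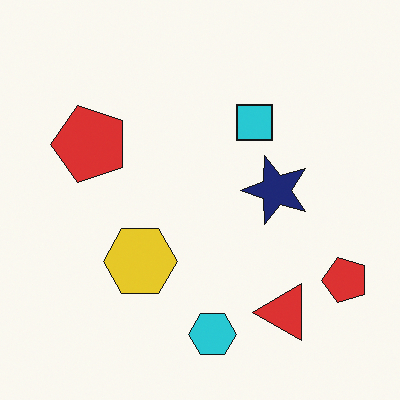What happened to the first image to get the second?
Transposed (reflected across the top-left ↔ bottom-right diagonal).

Shapes have swapped their row and column positions — what was in the top-right is now in the bottom-left — a diagonal reflection.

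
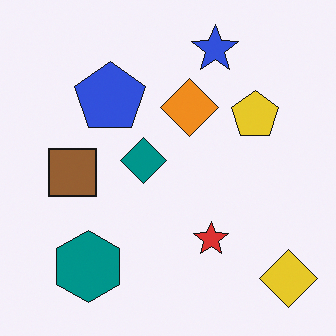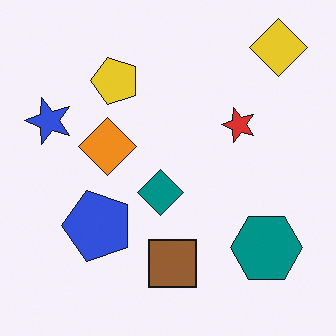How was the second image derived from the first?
The transformation is: rotated 90° counter-clockwise.

The yellow diamond sits in the bottom-right of the first image and the top-right of the second — consistent with a whole-image 90° counter-clockwise rotation.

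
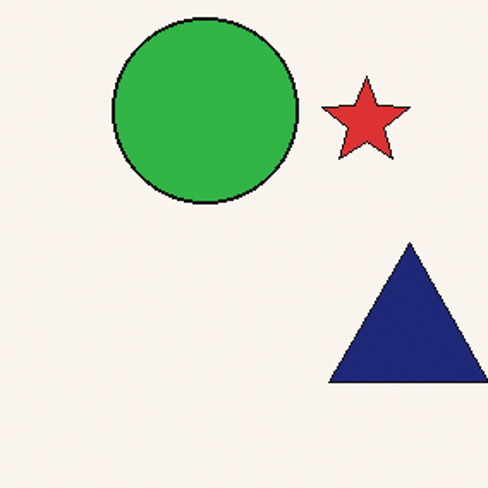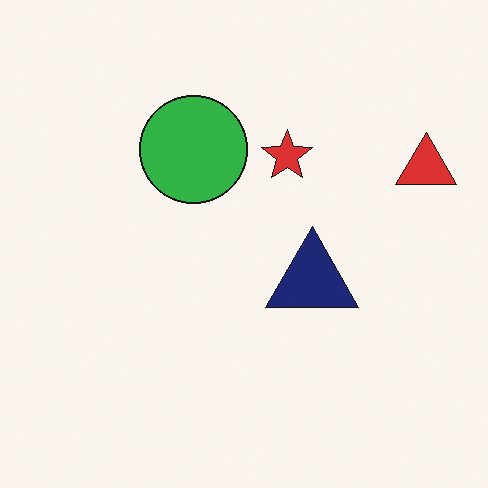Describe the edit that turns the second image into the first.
Cropped to a noticeably smaller region and rescaled.

The visible shapes are larger and the field of view is narrower; shapes near the original edges may be partly or wholly outside the frame — a crop-and-rescale.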